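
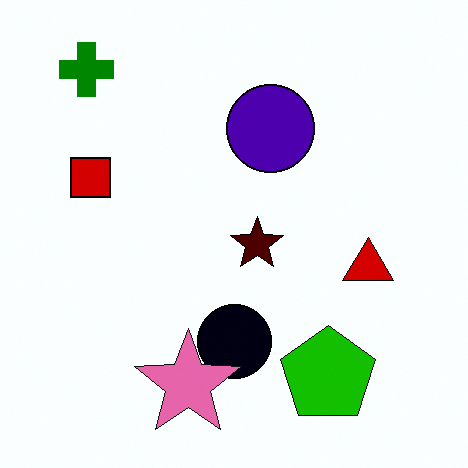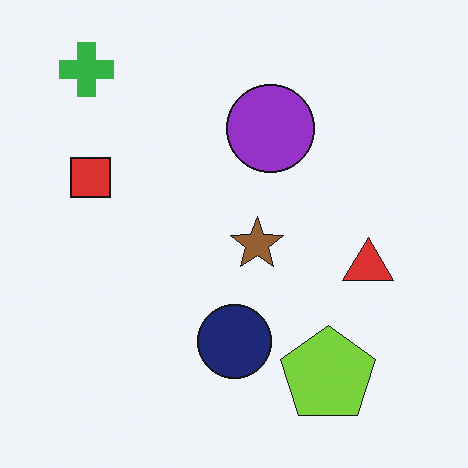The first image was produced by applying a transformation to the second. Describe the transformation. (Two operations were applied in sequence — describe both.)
It was given much higher contrast, then overlaid with an additional pink star.

Tones are pushed away from mid-grey across the whole image — a global contrast change. A pink star appears in the first image that is absent from the second.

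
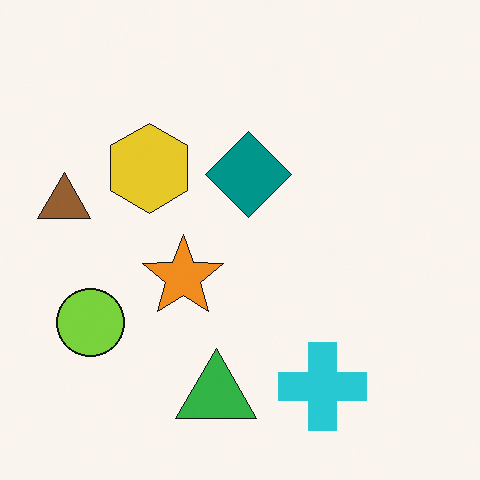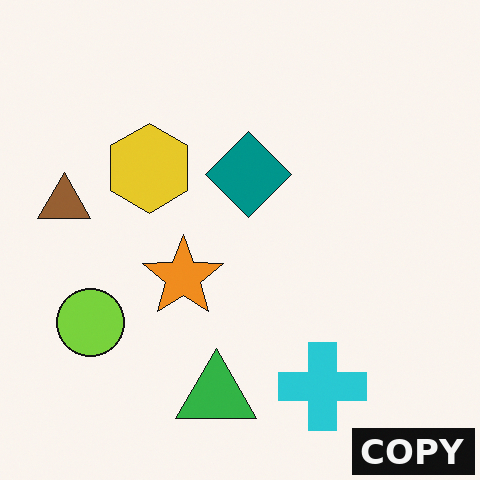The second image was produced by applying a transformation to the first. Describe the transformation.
Watermarked with the text "COPY" in the lower-right corner.

A dark label reading "COPY" appears in the lower-right corner.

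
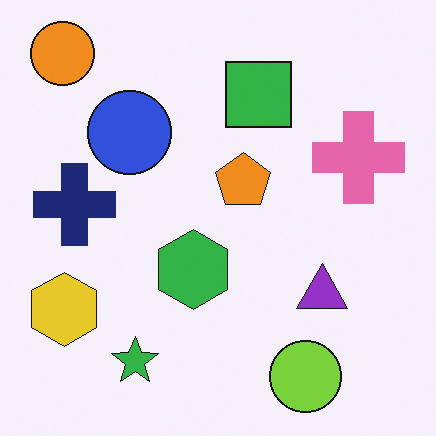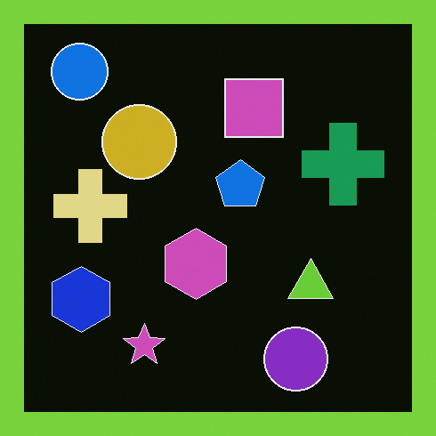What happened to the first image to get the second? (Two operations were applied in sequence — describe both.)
The image was color-inverted (negative), then framed with a lime border.

The light background has become dark and every shape's color is its complement — a photographic negative. A solid lime frame runs around the edge of the second image, with the content slightly shrunk inside it.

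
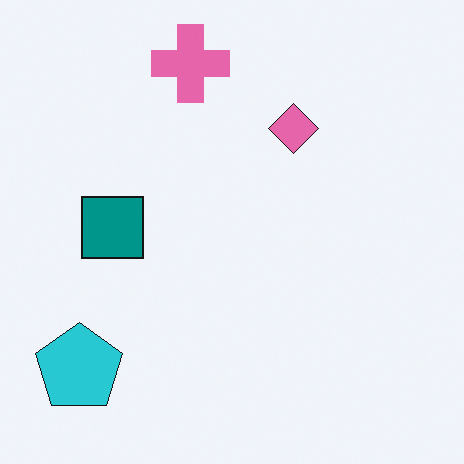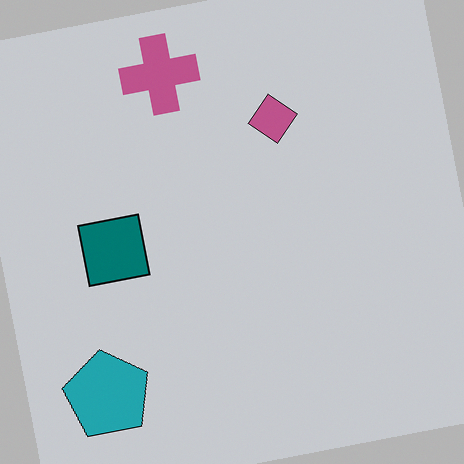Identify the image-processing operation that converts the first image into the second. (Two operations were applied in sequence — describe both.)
It was slightly darkened, then rotated counter-clockwise by a small amount.

Every pixel — background and shapes alike — is uniformly darkened. Every shape is tilted by the same angle and the image corners show triangular fill wedges — a whole-image rotation by a non-right angle.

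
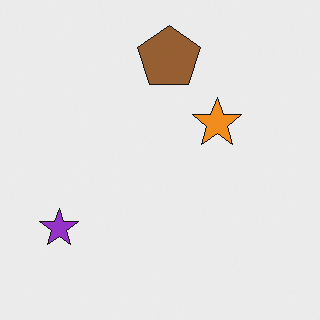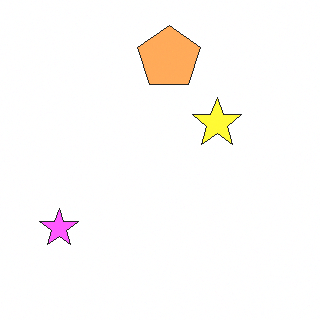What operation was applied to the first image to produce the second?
This is the original image brightened a lot.

Every pixel — background and shapes alike — is uniformly brightened.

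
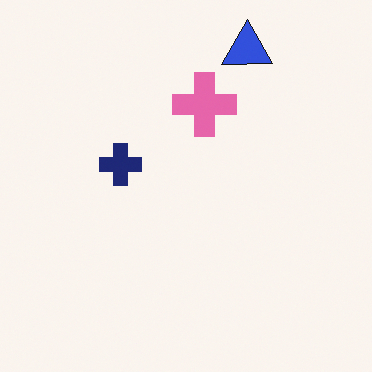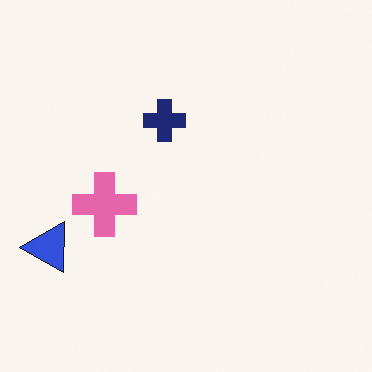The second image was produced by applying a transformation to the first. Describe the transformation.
The second image is the first transposed (reflected across the top-left ↔ bottom-right diagonal).

Shapes have swapped their row and column positions — what was in the top-right is now in the bottom-left — a diagonal reflection.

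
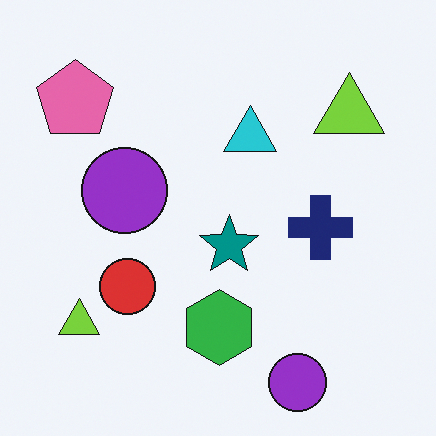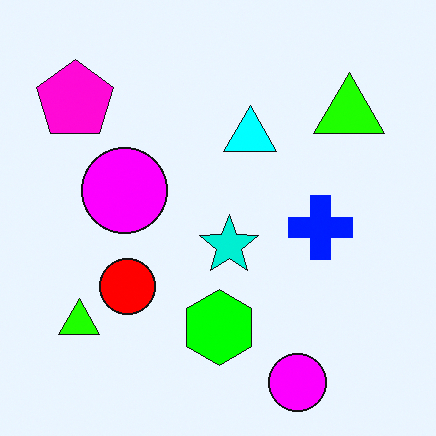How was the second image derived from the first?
The transformation is: made much more vivid (saturation change).

All colors are more vivid — a global saturation change.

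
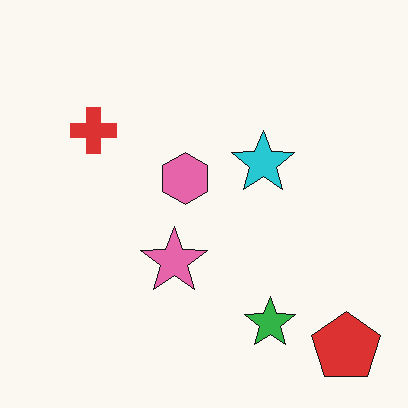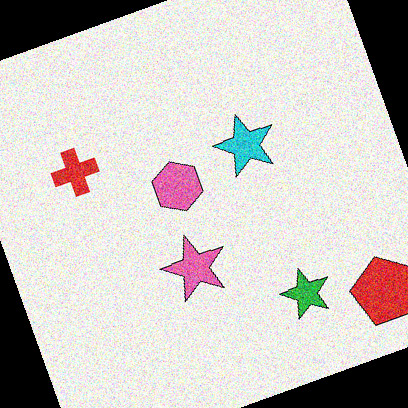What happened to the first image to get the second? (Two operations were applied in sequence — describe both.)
The image was degraded with moderate additive noise, then rotated counter-clockwise by a clearly visible amount.

Random speckle covers the whole image, including the flat background. Every shape is tilted by the same angle and the image corners show triangular fill wedges — a whole-image rotation by a non-right angle.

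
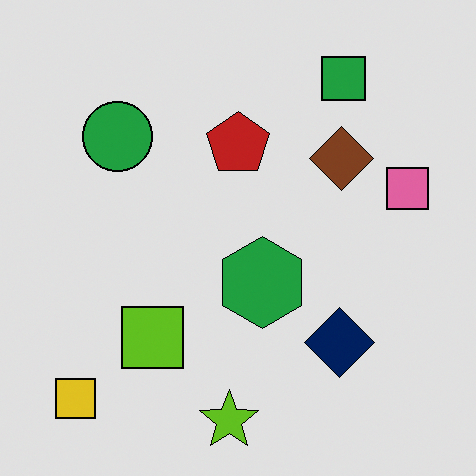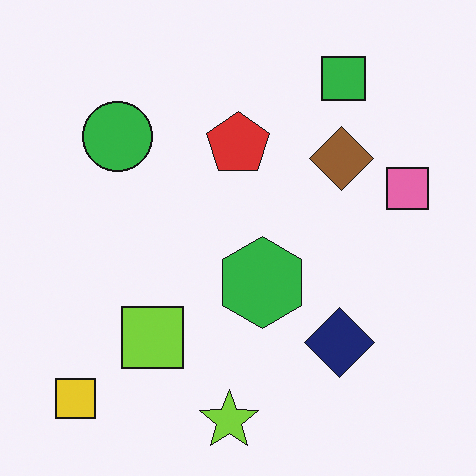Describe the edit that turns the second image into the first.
This is the original image posterized to a reduced palette.

Each flat color has snapped to a coarser quantized level — most visibly, the near-white background has dropped to a flat grey.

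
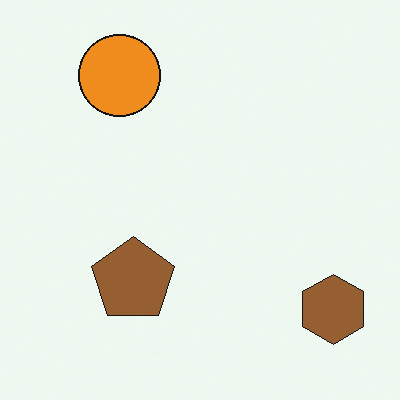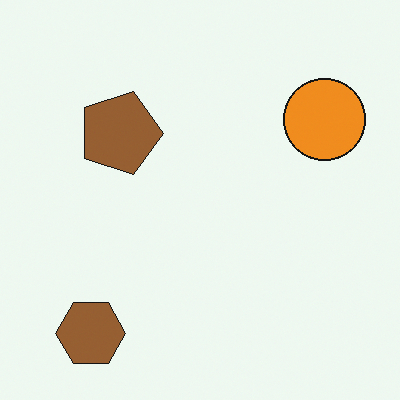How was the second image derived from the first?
The image was rotated 90° clockwise.

The brown hexagon sits in the bottom-right of the first image and the bottom-left of the second — consistent with a whole-image 90° clockwise rotation.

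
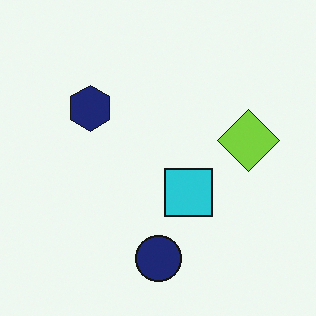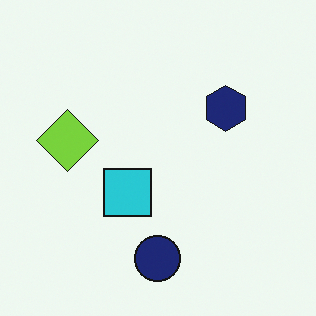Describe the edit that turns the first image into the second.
The transformation is: flipped horizontally (left ↔ right).

The lime diamond is in the right of the first image and the left of the second — shapes on opposite sides of the vertical midline have swapped in a mirror flip.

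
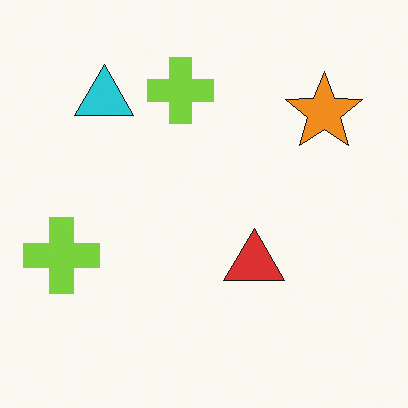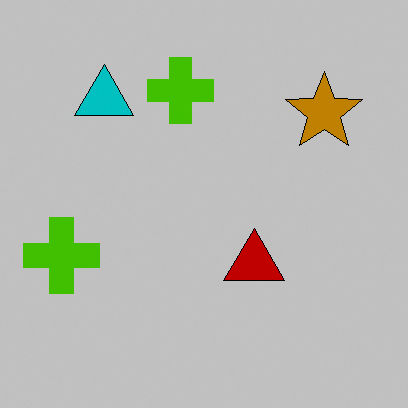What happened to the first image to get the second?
The second image is the first heavily posterized to just a handful of flat colors.

Each flat color has snapped to a coarser quantized level — most visibly, the near-white background has dropped to a flat grey.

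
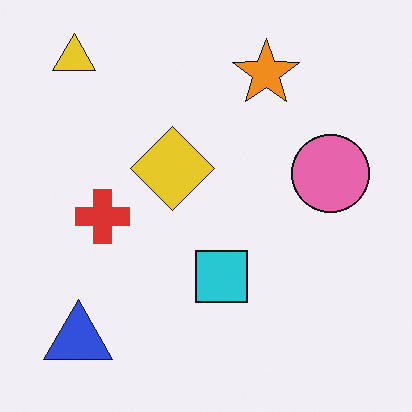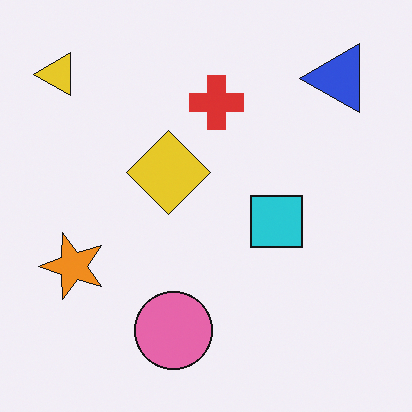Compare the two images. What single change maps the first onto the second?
It was transposed (reflected across the top-left ↔ bottom-right diagonal).

Shapes have swapped their row and column positions — what was in the top-right is now in the bottom-left — a diagonal reflection.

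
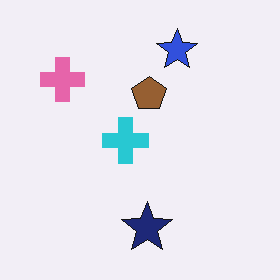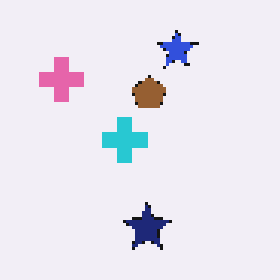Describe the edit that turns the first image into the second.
It was mildly pixelated.

Shapes are reduced to large square blocks; fine edges and outlines are lost — a downscale-then-upscale (mosaic) effect.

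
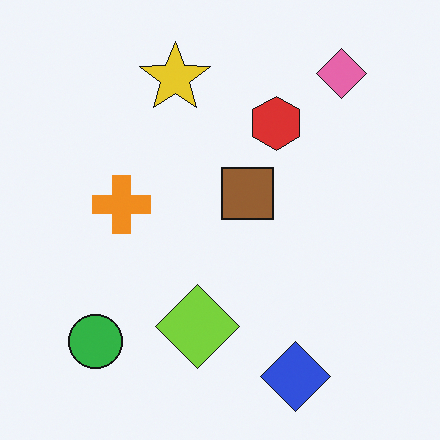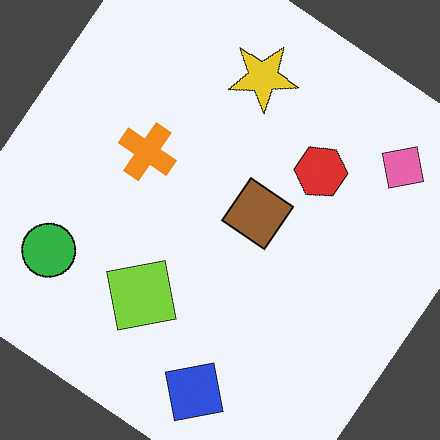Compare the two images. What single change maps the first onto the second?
This is the original image rotated clockwise by a large amount — several tens of degrees.

Every shape is tilted by the same angle and the image corners show triangular fill wedges — a whole-image rotation by a non-right angle.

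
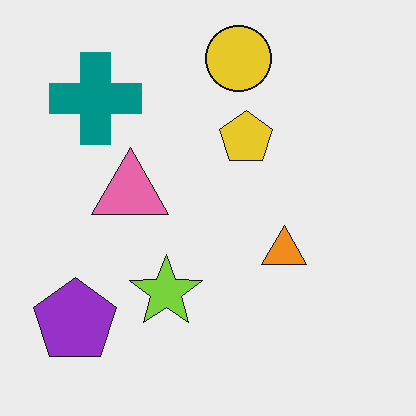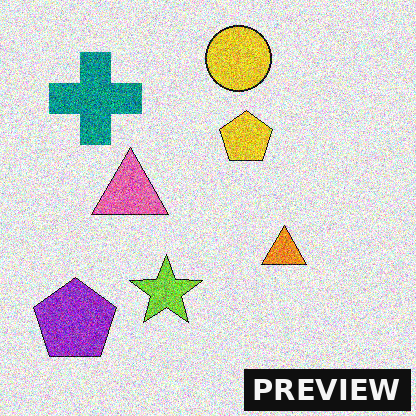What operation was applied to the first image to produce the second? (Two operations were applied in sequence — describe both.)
Degraded with heavy additive noise, then watermarked with the text "PREVIEW" in the lower-right corner.

Random speckle covers the whole image, including the flat background. A dark label reading "PREVIEW" appears in the lower-right corner.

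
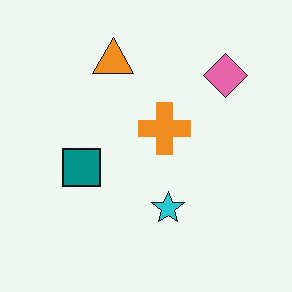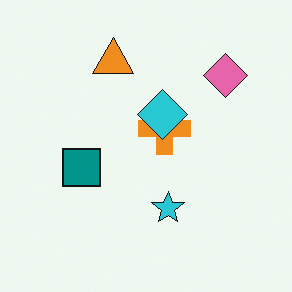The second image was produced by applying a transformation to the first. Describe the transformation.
The transformation is: overlaid with an additional cyan diamond.

A cyan diamond appears in the second image that is absent from the first.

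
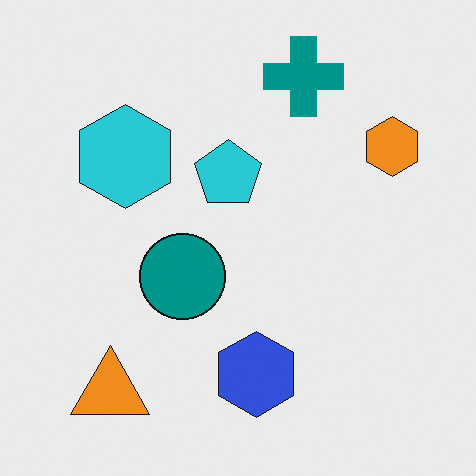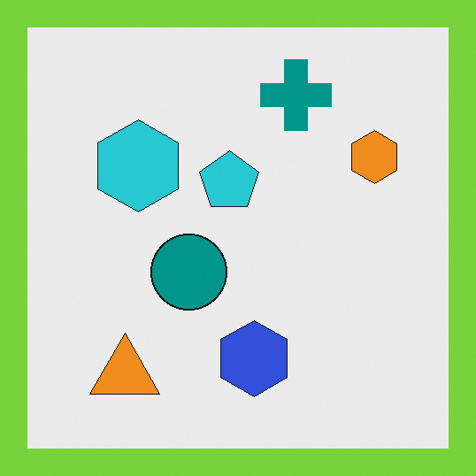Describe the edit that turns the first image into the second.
The second image is the first framed with a lime border.

A solid lime frame runs around the edge of the second image, with the content slightly shrunk inside it.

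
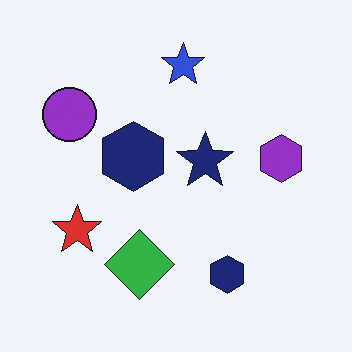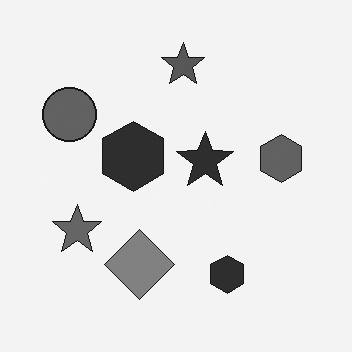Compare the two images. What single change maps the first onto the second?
The image was converted to grayscale.

All color is removed — every shape is now a shade of grey.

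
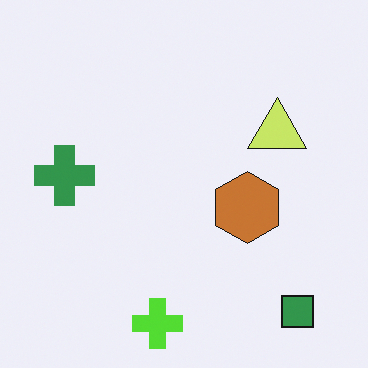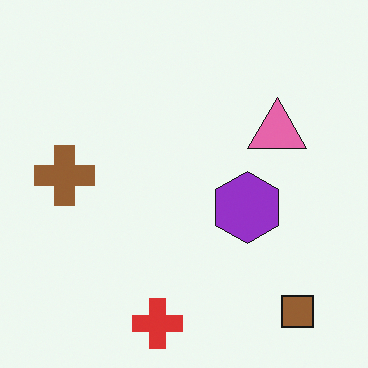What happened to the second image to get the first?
The image was hue-shifted through roughly a third of the color wheel.

Every shape's color has rotated by the same amount around the hue wheel — a uniform hue shift.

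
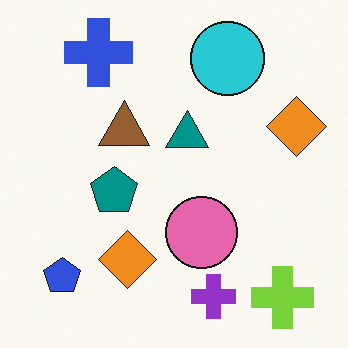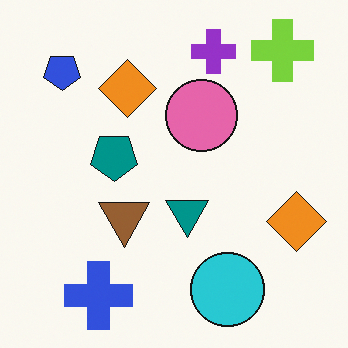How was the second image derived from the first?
Flipped vertically (top ↔ bottom).

The lime cross is in the bottom-right of the first image and the top-right of the second — shapes on opposite sides of the horizontal midline have swapped in a mirror flip.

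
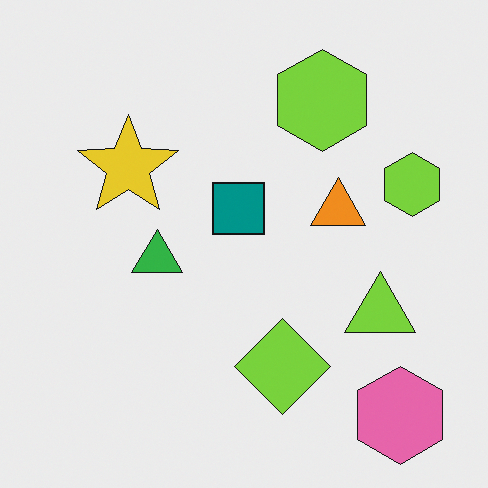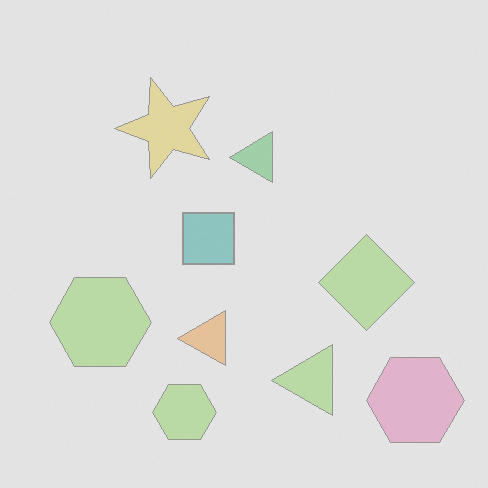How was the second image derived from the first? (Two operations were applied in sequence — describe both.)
The second image is the first transposed (reflected across the top-left ↔ bottom-right diagonal), then washed out (contrast reduced).

Shapes have swapped their row and column positions — what was in the top-right is now in the bottom-left — a diagonal reflection. Tones are pushed toward mid-grey across the whole image — a global contrast change.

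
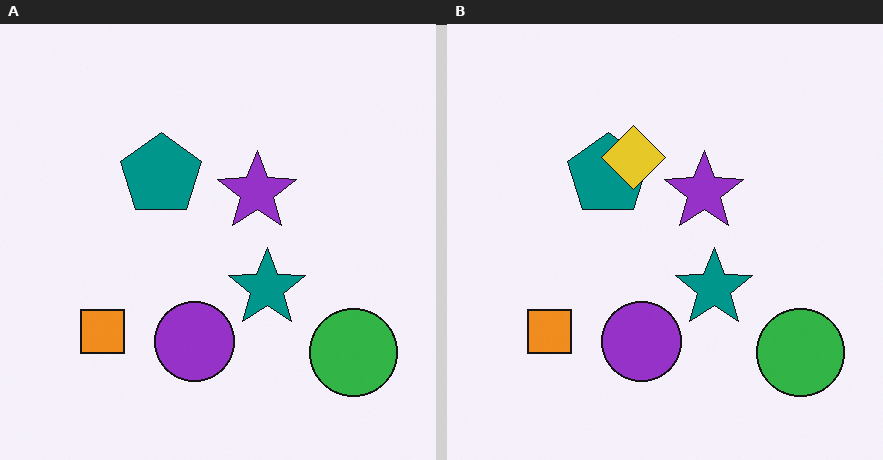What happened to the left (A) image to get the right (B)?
It was overlaid with an additional yellow diamond.

A yellow diamond appears in the right (B) image that is absent from the left (A).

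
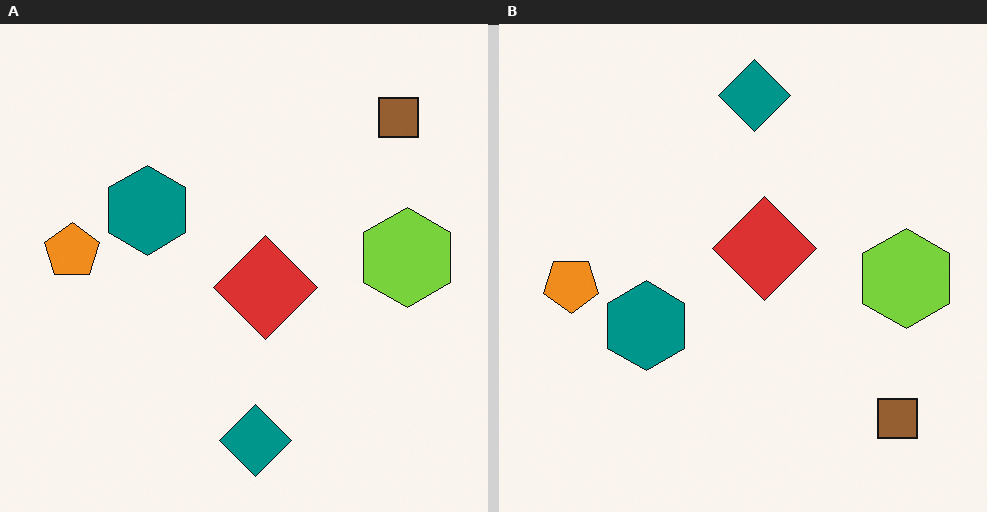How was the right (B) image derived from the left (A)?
The right (B) image is the left (A) flipped vertically (top ↔ bottom).

The teal diamond is in the bottom of the left (A) image and the top of the right (B) — shapes on opposite sides of the horizontal midline have swapped in a mirror flip.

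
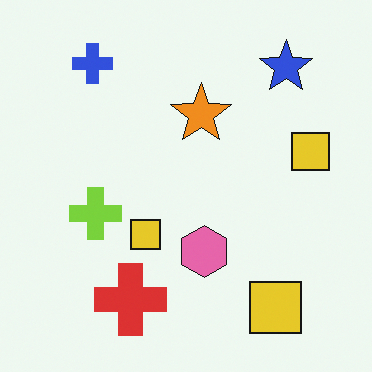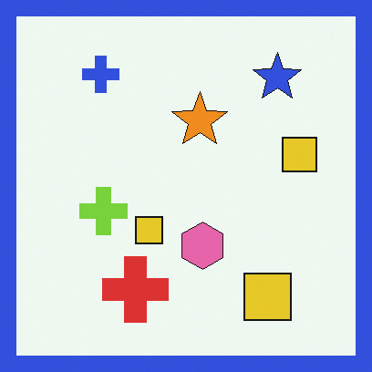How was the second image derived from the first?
It was framed with a blue border.

A solid blue frame runs around the edge of the second image, with the content slightly shrunk inside it.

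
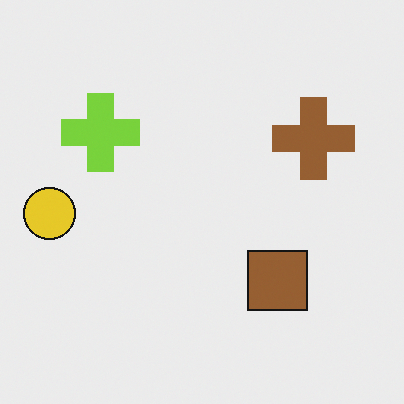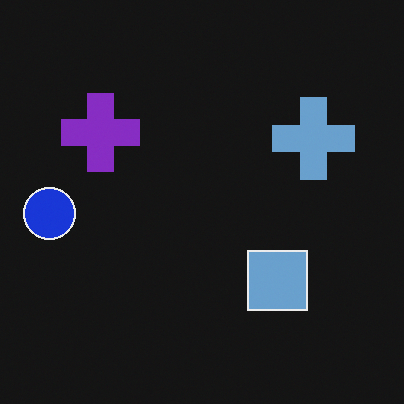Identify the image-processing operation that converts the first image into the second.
It was color-inverted (negative).

The light background has become dark and every shape's color is its complement — a photographic negative.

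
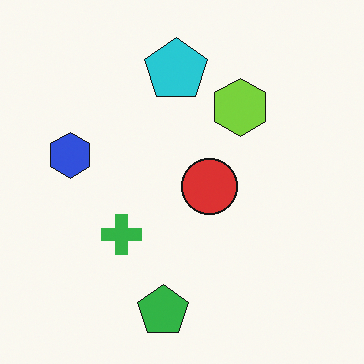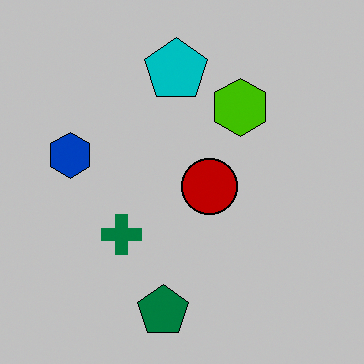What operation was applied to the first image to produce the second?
It was aggressively posterized.

Each flat color has snapped to a coarser quantized level — most visibly, the near-white background has dropped to a flat grey.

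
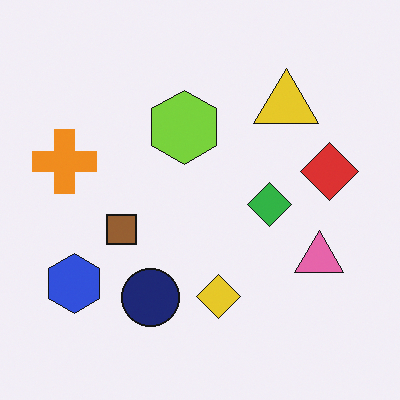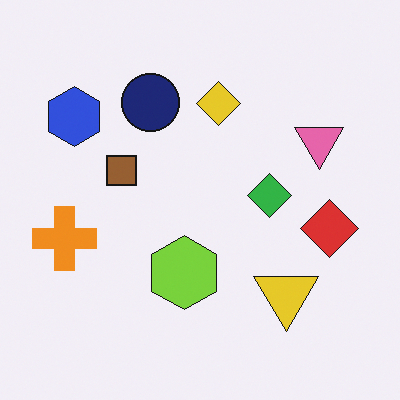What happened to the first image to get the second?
The image was flipped vertically (top ↔ bottom).

The navy circle is in the bottom of the first image and the top of the second — shapes on opposite sides of the horizontal midline have swapped in a mirror flip.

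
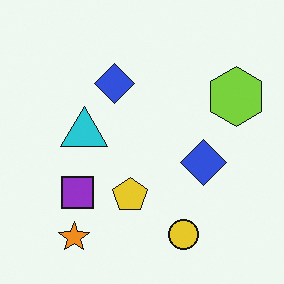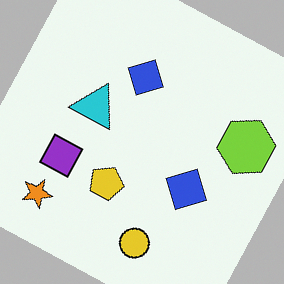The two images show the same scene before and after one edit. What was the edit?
The transformation is: rotated clockwise by a moderate amount.

Every shape is tilted by the same angle and the image corners show triangular fill wedges — a whole-image rotation by a non-right angle.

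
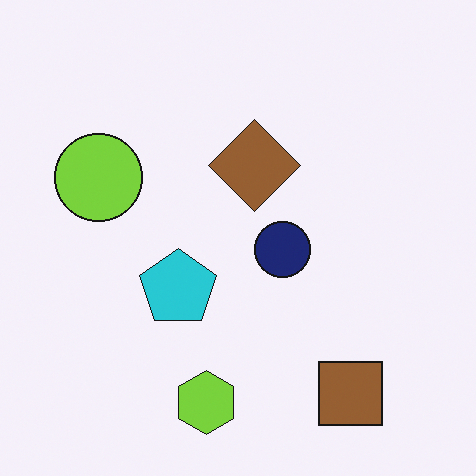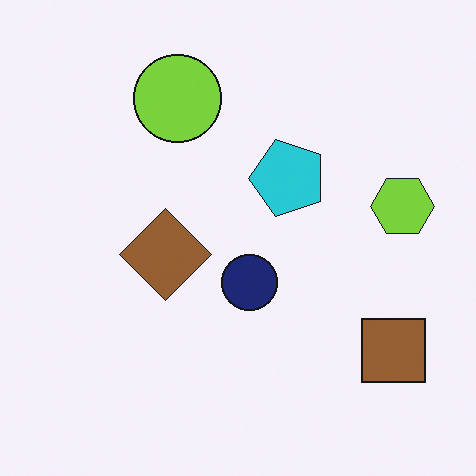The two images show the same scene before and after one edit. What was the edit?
Transposed (reflected across the top-left ↔ bottom-right diagonal).

Shapes have swapped their row and column positions — what was in the top-right is now in the bottom-left — a diagonal reflection.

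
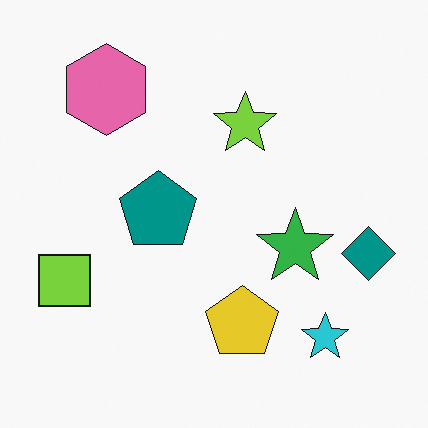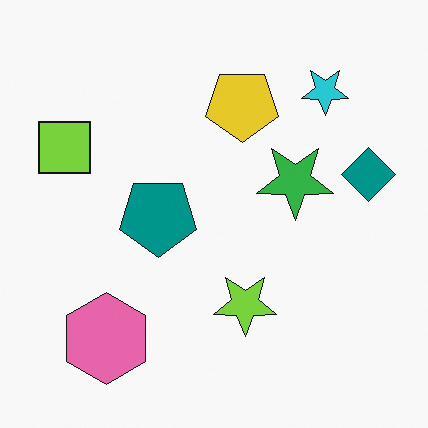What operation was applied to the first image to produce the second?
It was flipped vertically (top ↔ bottom).

The pink hexagon is in the top-left of the first image and the bottom-left of the second — shapes on opposite sides of the horizontal midline have swapped in a mirror flip.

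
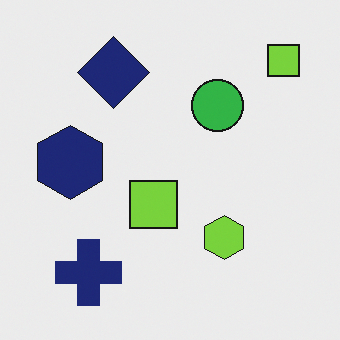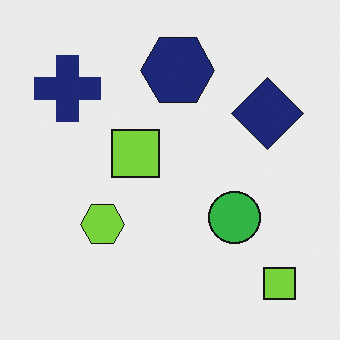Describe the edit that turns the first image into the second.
The transformation is: rotated 90° clockwise.

The navy cross sits in the bottom-left of the first image and the top-left of the second — consistent with a whole-image 90° clockwise rotation.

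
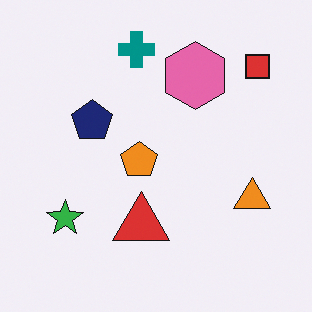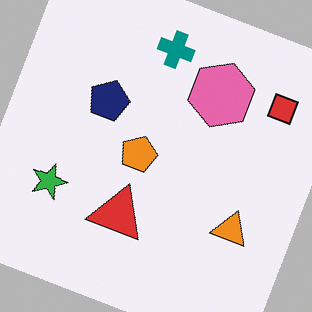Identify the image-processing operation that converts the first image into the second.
This is the original image rotated clockwise by a clearly visible amount.

Every shape is tilted by the same angle and the image corners show triangular fill wedges — a whole-image rotation by a non-right angle.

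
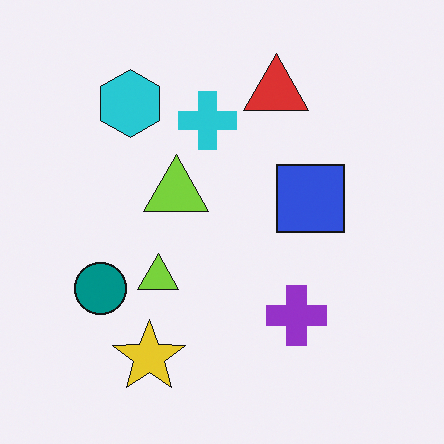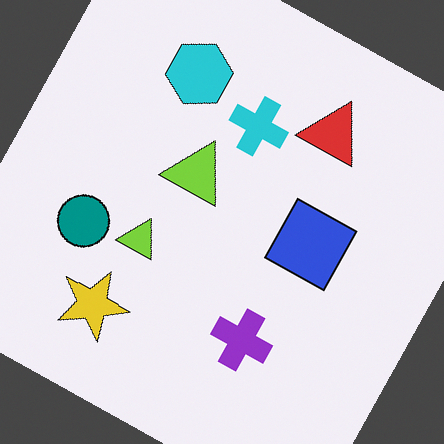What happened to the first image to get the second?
The image was rotated clockwise by a clearly visible amount.

Every shape is tilted by the same angle and the image corners show triangular fill wedges — a whole-image rotation by a non-right angle.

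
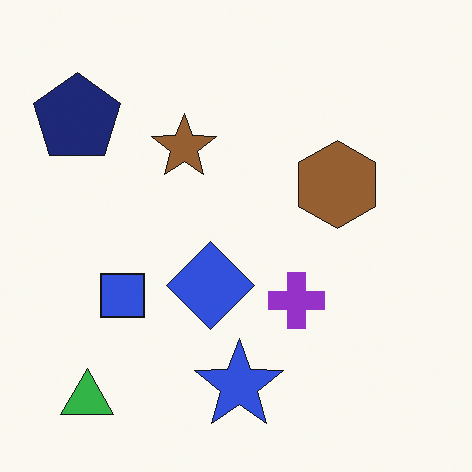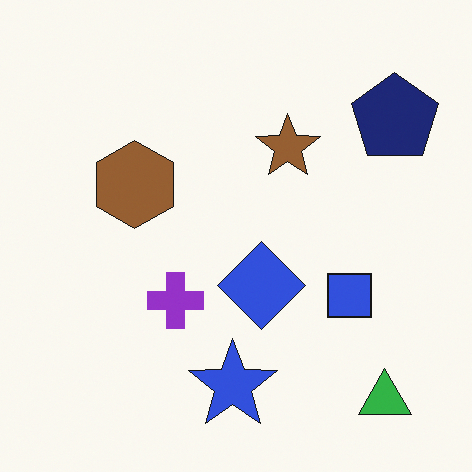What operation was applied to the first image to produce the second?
The second image is the first flipped horizontally (left ↔ right).

The navy pentagon is in the top-left of the first image and the top-right of the second — shapes on opposite sides of the vertical midline have swapped in a mirror flip.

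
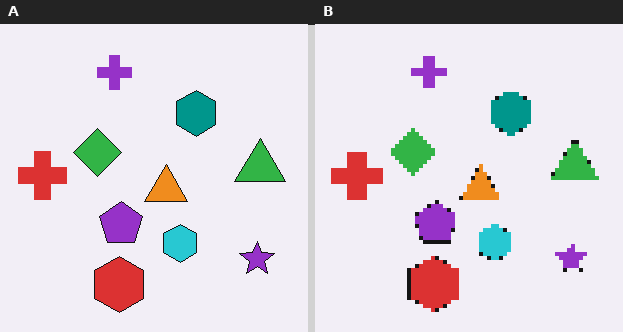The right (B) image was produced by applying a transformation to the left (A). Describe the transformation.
It was mildly pixelated.

Shapes are reduced to large square blocks; fine edges and outlines are lost — a downscale-then-upscale (mosaic) effect.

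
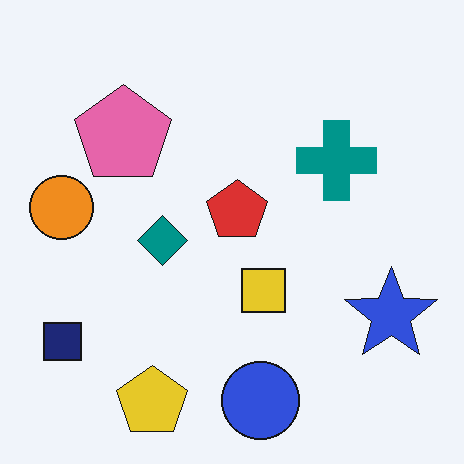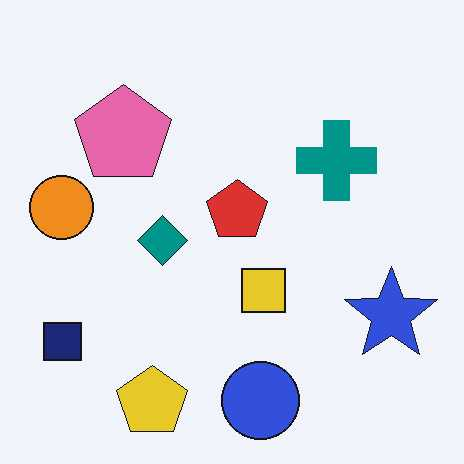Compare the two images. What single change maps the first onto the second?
It was given moderate JPEG compression.

Blocky 8×8 compression artifacts appear around shape edges and the flat background shows ringing — characteristic JPEG degradation.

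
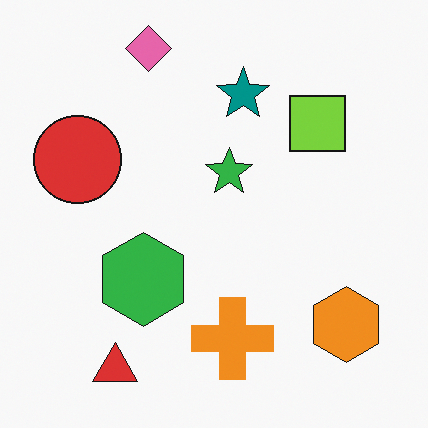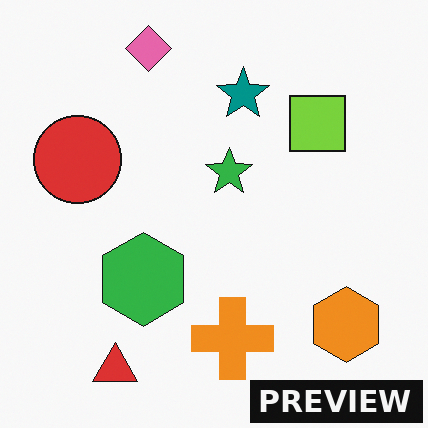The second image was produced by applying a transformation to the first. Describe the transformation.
This is the original image watermarked with the text "PREVIEW" in the lower-right corner.

A dark label reading "PREVIEW" appears in the lower-right corner.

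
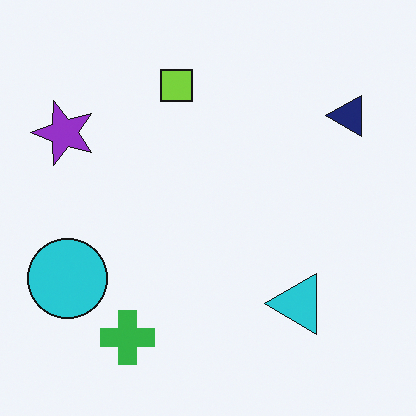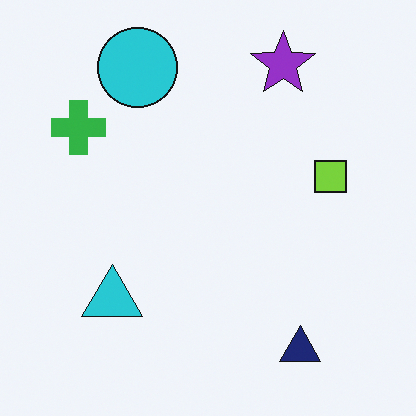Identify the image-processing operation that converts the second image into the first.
This is the original image rotated 90° counter-clockwise.

The navy triangle sits in the bottom-right of the second image and the top-right of the first — consistent with a whole-image 90° counter-clockwise rotation.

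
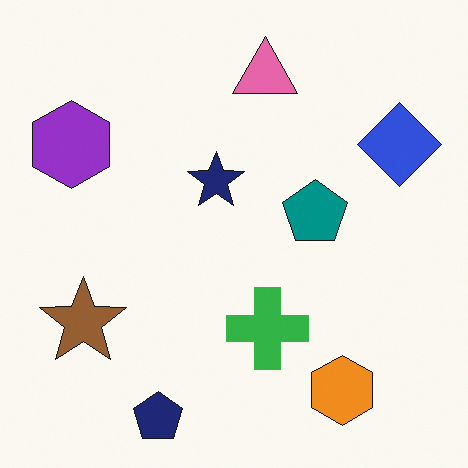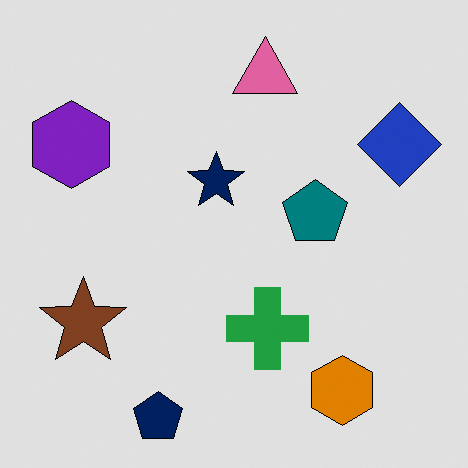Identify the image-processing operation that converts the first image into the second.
This is the original image posterized to a reduced palette.

Each flat color has snapped to a coarser quantized level — most visibly, the near-white background has dropped to a flat grey.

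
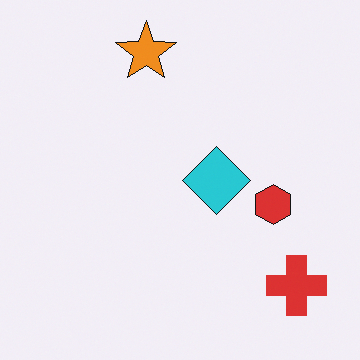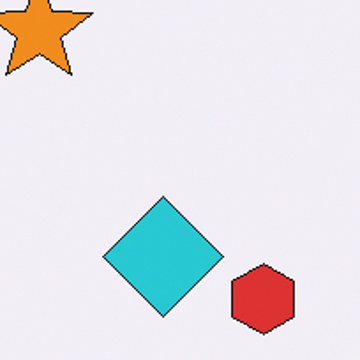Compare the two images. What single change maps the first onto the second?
This is the original image cropped tightly and scaled back up.

The visible shapes are larger and the field of view is narrower; shapes near the original edges may be partly or wholly outside the frame — a crop-and-rescale.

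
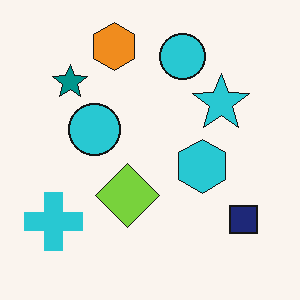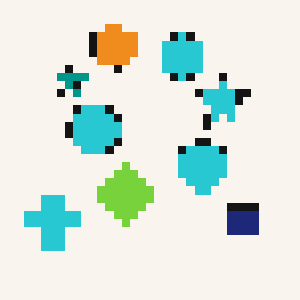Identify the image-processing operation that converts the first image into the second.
Pixelated into visible square blocks.

Shapes are reduced to large square blocks; fine edges and outlines are lost — a downscale-then-upscale (mosaic) effect.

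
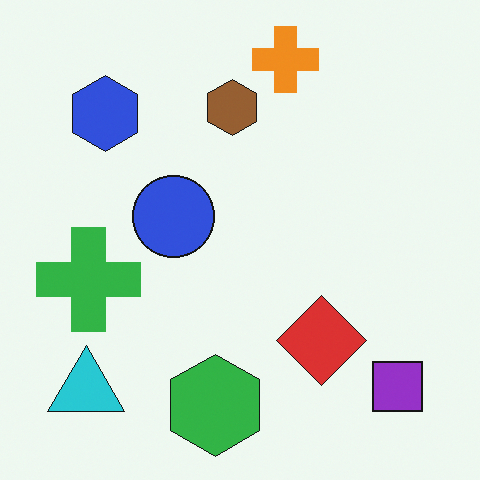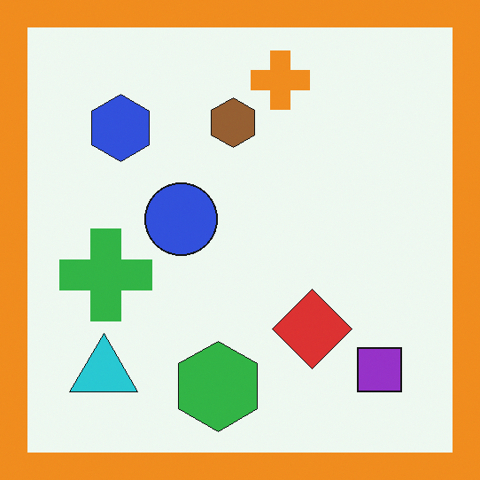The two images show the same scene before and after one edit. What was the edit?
Framed with a orange border.

A solid orange frame runs around the edge of the second image, with the content slightly shrunk inside it.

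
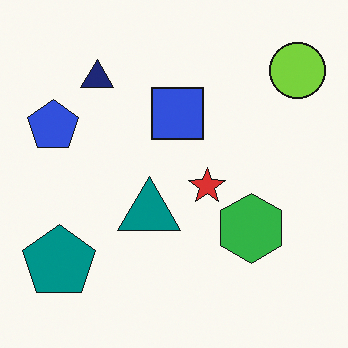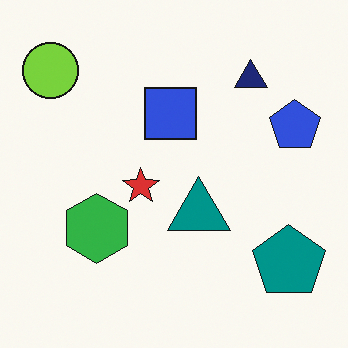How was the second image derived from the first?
Flipped horizontally (left ↔ right).

The lime circle is in the top-right of the first image and the top-left of the second — shapes on opposite sides of the vertical midline have swapped in a mirror flip.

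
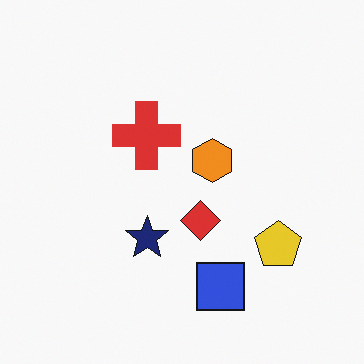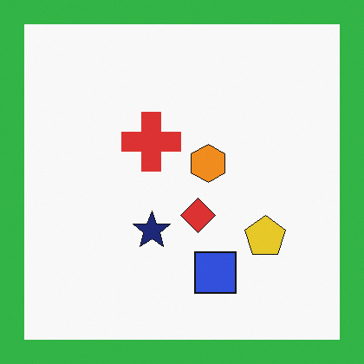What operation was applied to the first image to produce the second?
It was framed with a green border.

A solid green frame runs around the edge of the second image, with the content slightly shrunk inside it.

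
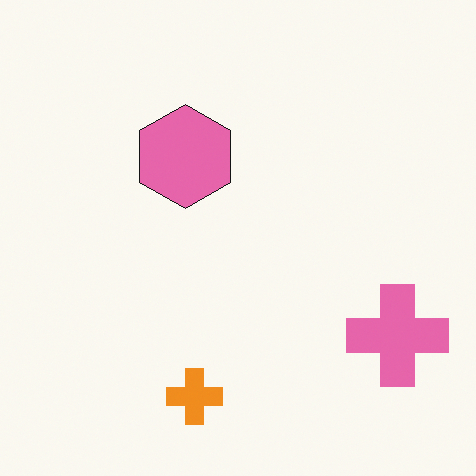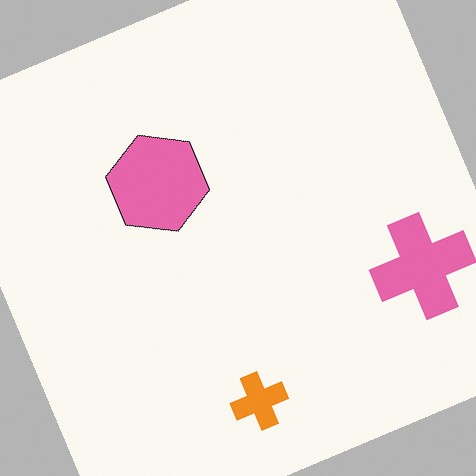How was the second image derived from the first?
The second image is the first rotated counter-clockwise by a moderate amount.

Every shape is tilted by the same angle and the image corners show triangular fill wedges — a whole-image rotation by a non-right angle.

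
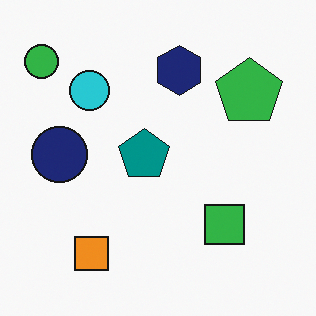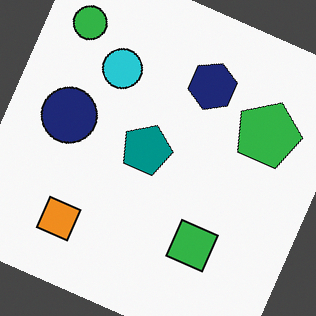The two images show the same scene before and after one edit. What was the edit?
Rotated clockwise by a moderate amount.

Every shape is tilted by the same angle and the image corners show triangular fill wedges — a whole-image rotation by a non-right angle.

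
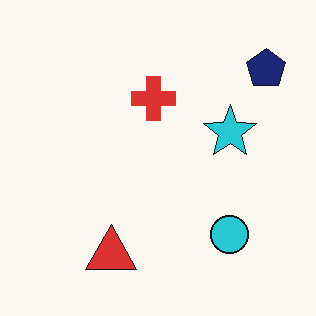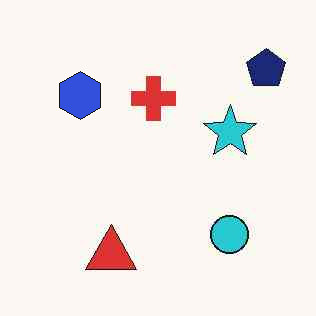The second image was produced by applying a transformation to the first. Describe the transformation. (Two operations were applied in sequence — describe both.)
The second image is the first given moderate JPEG compression, then overlaid with an additional blue hexagon.

Blocky 8×8 compression artifacts appear around shape edges and the flat background shows ringing — characteristic JPEG degradation. A blue hexagon appears in the second image that is absent from the first.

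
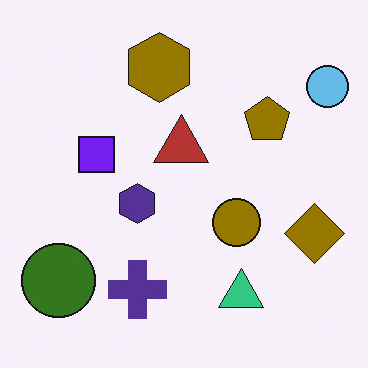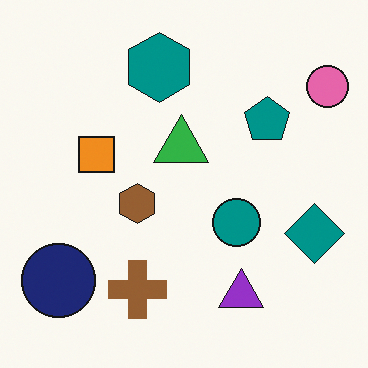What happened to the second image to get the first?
The transformation is: hue-shifted by a large amount.

Every shape's color has rotated by the same amount around the hue wheel — a uniform hue shift.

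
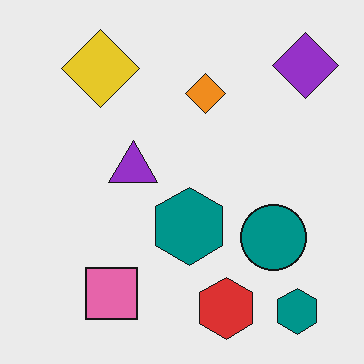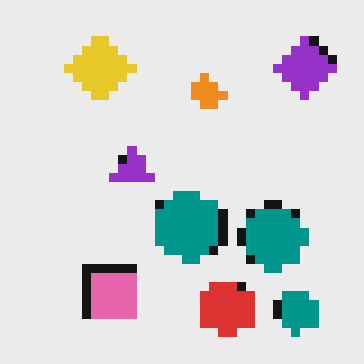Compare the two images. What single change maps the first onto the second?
The second image is the first coarsely pixelated.

Shapes are reduced to large square blocks; fine edges and outlines are lost — a downscale-then-upscale (mosaic) effect.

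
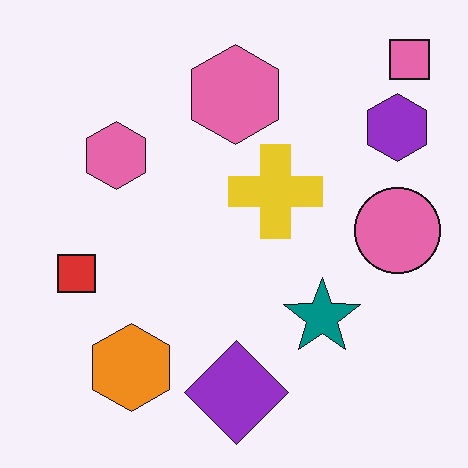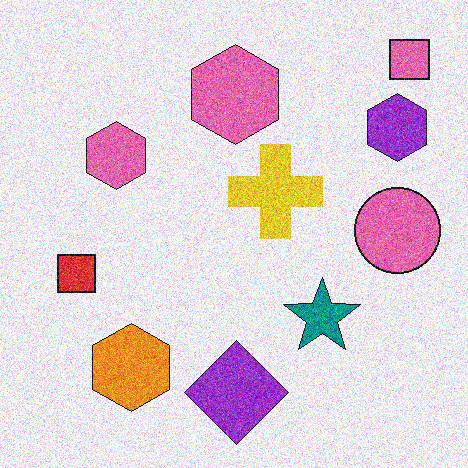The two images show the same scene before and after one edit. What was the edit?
This is the original image degraded with heavy additive noise.

Random speckle covers the whole image, including the flat background.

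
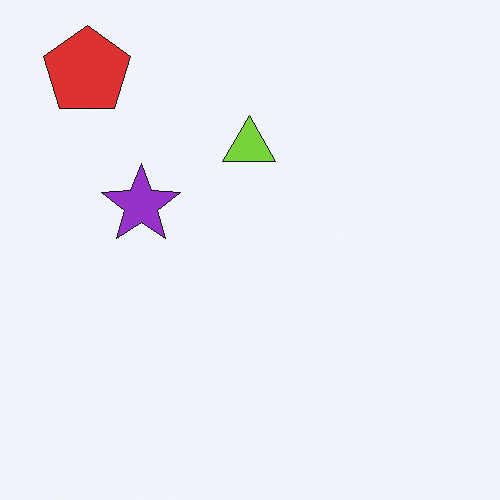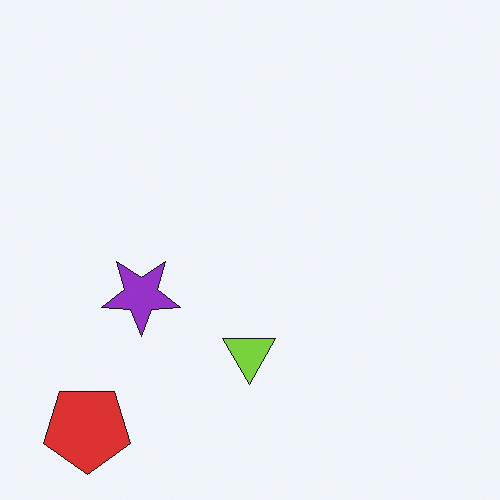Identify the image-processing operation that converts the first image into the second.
The transformation is: flipped vertically (top ↔ bottom).

The red pentagon is in the top-left of the first image and the bottom-left of the second — shapes on opposite sides of the horizontal midline have swapped in a mirror flip.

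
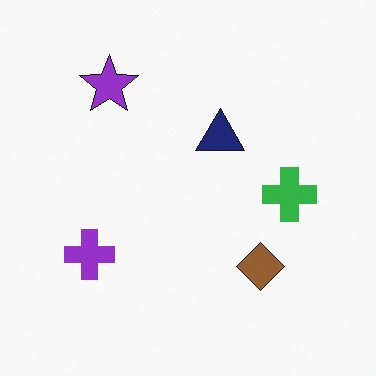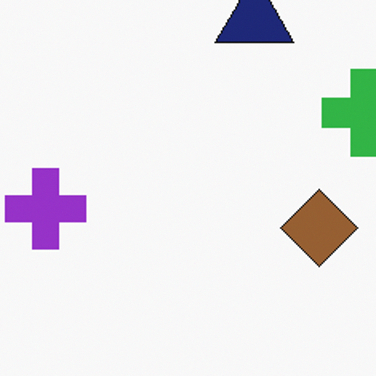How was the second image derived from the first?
The transformation is: cropped to a modestly smaller region and rescaled.

The visible shapes are larger and the field of view is narrower; shapes near the original edges may be partly or wholly outside the frame — a crop-and-rescale.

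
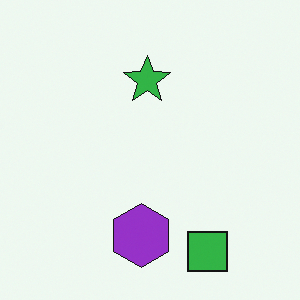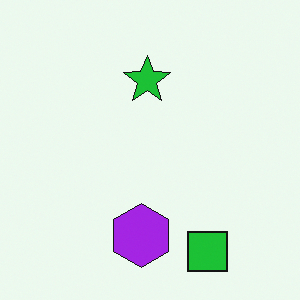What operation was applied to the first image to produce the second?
This is the original image slightly oversaturated.

All colors are more vivid — a global saturation change.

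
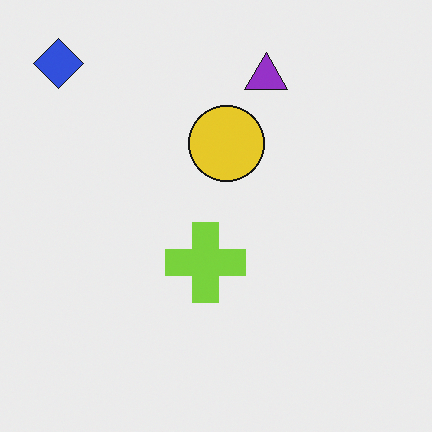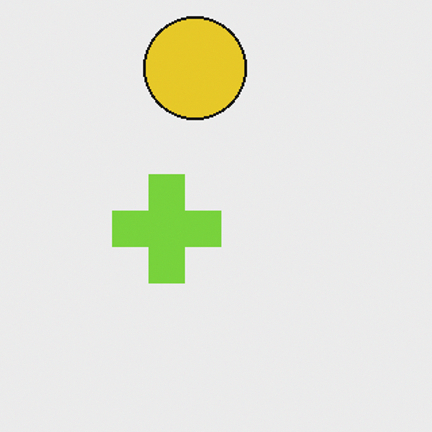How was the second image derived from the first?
Cropped to a modestly smaller region and rescaled.

The visible shapes are larger and the field of view is narrower; shapes near the original edges may be partly or wholly outside the frame — a crop-and-rescale.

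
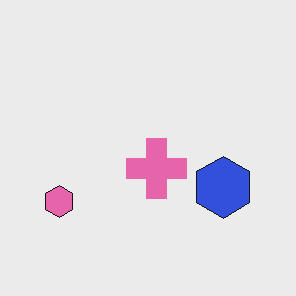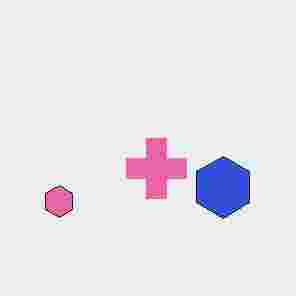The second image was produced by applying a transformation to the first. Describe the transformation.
This is the original image degraded with heavy JPEG compression.

Blocky 8×8 compression artifacts appear around shape edges and the flat background shows ringing — characteristic JPEG degradation.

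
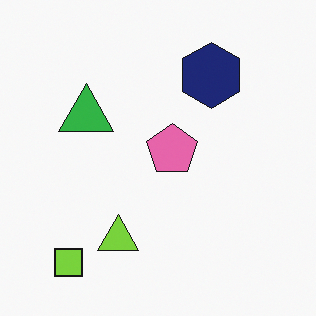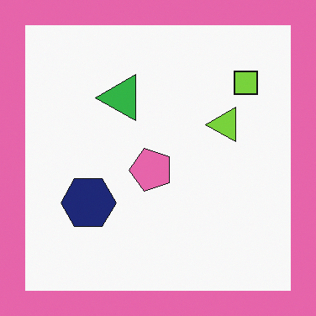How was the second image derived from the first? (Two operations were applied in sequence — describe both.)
This is the original image transposed (reflected across the top-left ↔ bottom-right diagonal), then framed with a pink border.

Shapes have swapped their row and column positions — what was in the top-right is now in the bottom-left — a diagonal reflection. A solid pink frame runs around the edge of the second image, with the content slightly shrunk inside it.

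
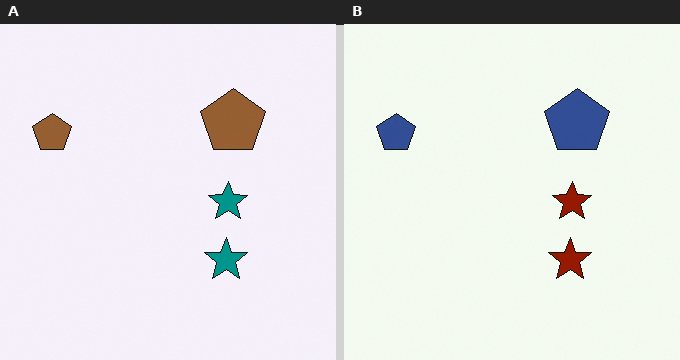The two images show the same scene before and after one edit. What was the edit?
Hue-shifted by a large amount.

Every shape's color has rotated by the same amount around the hue wheel — a uniform hue shift.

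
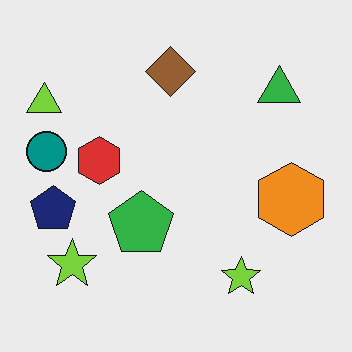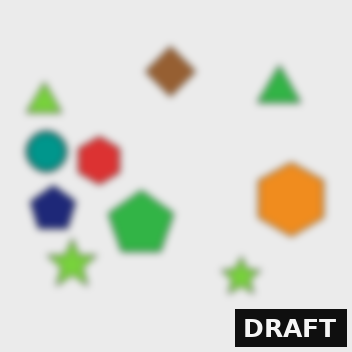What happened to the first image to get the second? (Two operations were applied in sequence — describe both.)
This is the original image noticeably gaussian-blurred, then watermarked with the text "DRAFT" in the lower-right corner.

Shape edges and outlines are uniformly softened across the whole image. A dark label reading "DRAFT" appears in the lower-right corner.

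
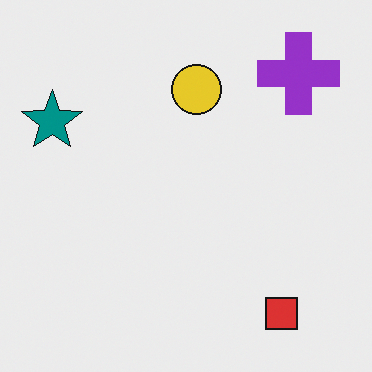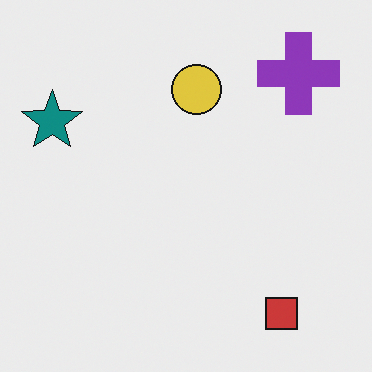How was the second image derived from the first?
The image was slightly desaturated.

All colors are more muted and greyish — a global saturation change.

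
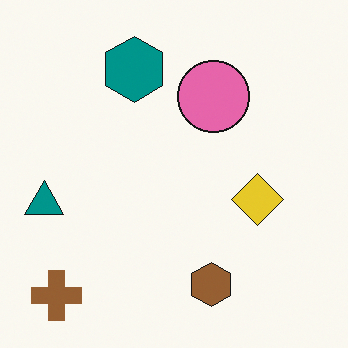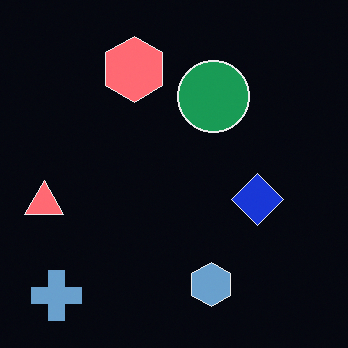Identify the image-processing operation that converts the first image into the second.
This is the original image color-inverted (negative).

The light background has become dark and every shape's color is its complement — a photographic negative.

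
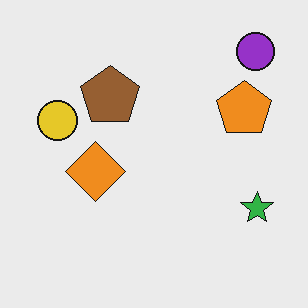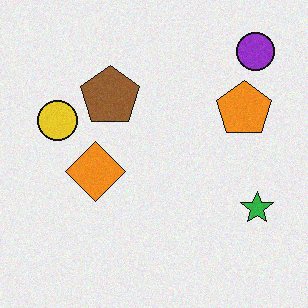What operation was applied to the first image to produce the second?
Degraded with light additive noise.

Random speckle covers the whole image, including the flat background.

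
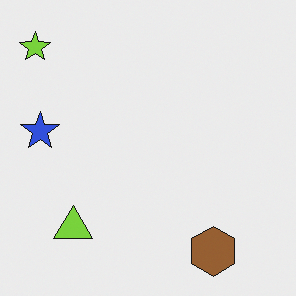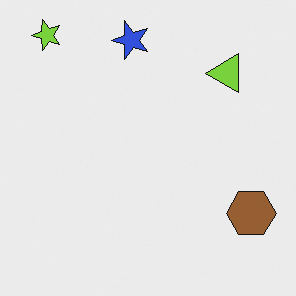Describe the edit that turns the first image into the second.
Transposed (reflected across the top-left ↔ bottom-right diagonal).

Shapes have swapped their row and column positions — what was in the top-right is now in the bottom-left — a diagonal reflection.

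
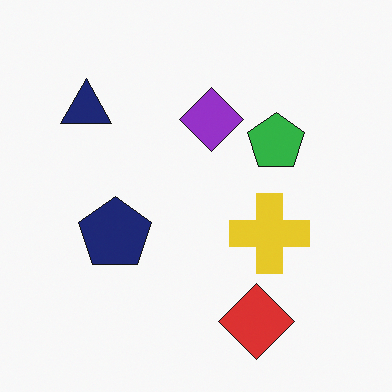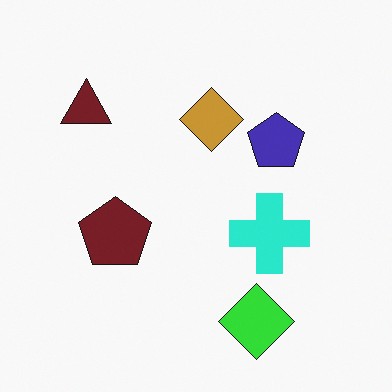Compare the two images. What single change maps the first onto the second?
It was hue-shifted noticeably.

Every shape's color has rotated by the same amount around the hue wheel — a uniform hue shift.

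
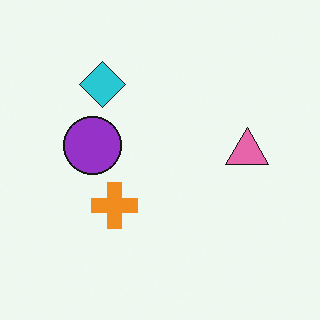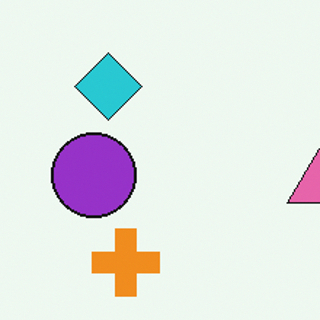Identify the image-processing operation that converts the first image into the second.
This is the original image cropped to a modestly smaller region and rescaled.

The visible shapes are larger and the field of view is narrower; shapes near the original edges may be partly or wholly outside the frame — a crop-and-rescale.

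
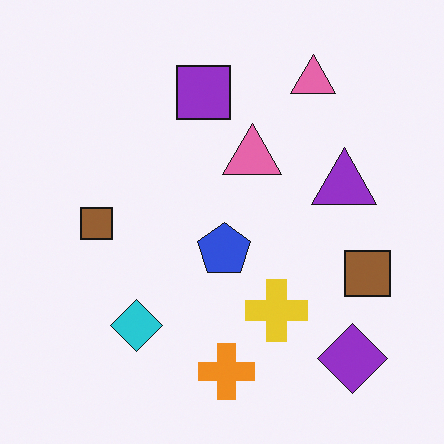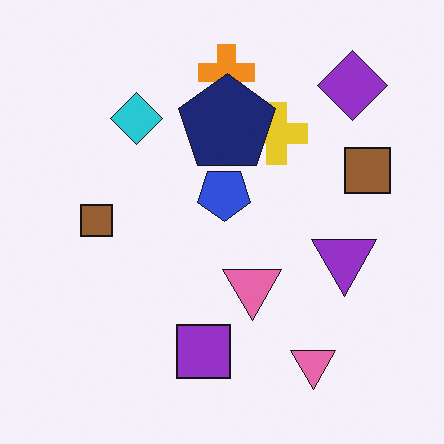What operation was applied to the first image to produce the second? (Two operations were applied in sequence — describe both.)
Flipped vertically (top ↔ bottom), then overlaid with an additional navy pentagon.

The orange cross is in the bottom of the first image and the top of the second — shapes on opposite sides of the horizontal midline have swapped in a mirror flip. A navy pentagon appears in the second image that is absent from the first.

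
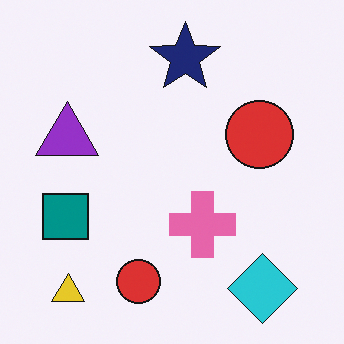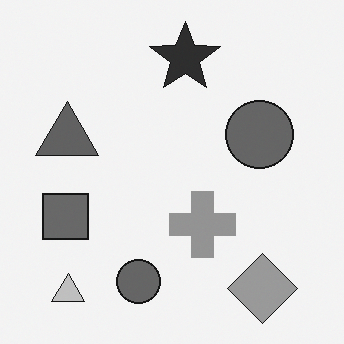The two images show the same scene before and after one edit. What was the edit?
The image was converted to grayscale.

All color is removed — every shape is now a shade of grey.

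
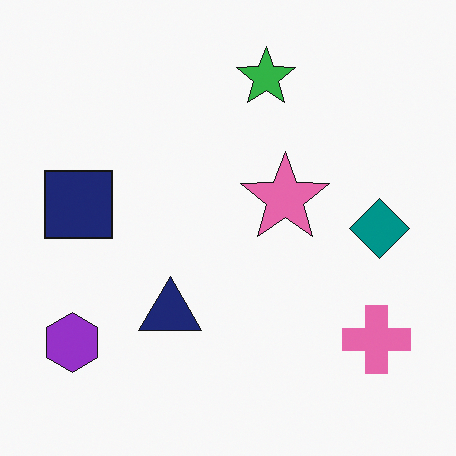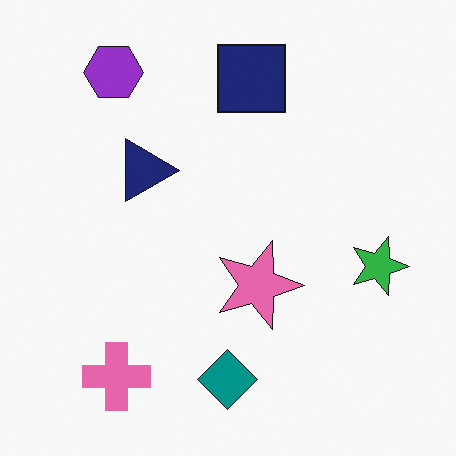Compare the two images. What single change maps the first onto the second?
The second image is the first rotated 90° clockwise.

The purple hexagon sits in the bottom-left of the first image and the top-left of the second — consistent with a whole-image 90° clockwise rotation.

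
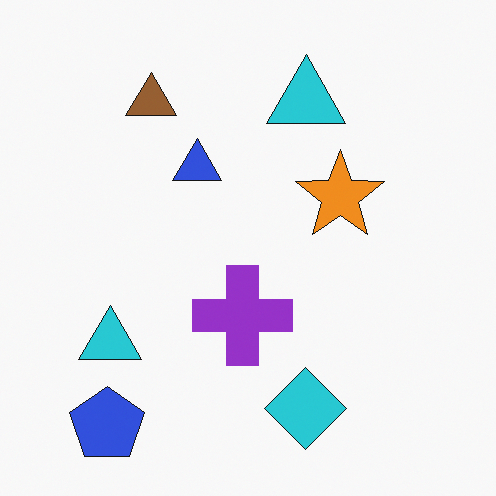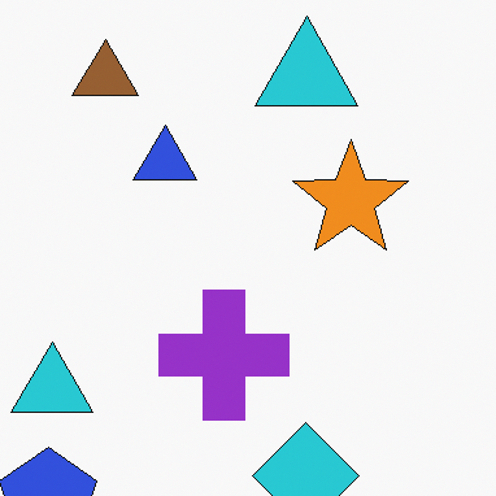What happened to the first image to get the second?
The transformation is: cropped to a modestly smaller region and rescaled.

The visible shapes are larger and the field of view is narrower; shapes near the original edges may be partly or wholly outside the frame — a crop-and-rescale.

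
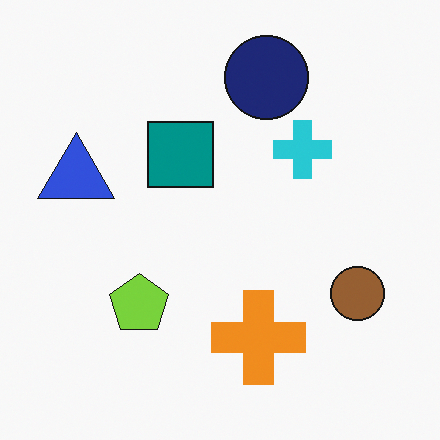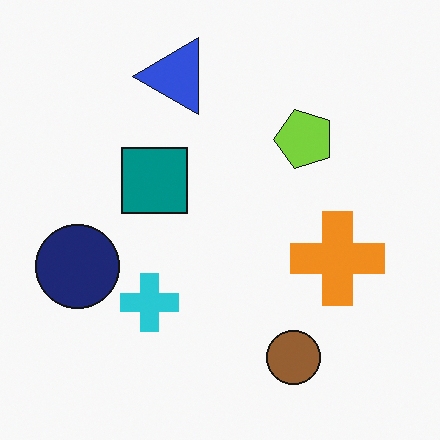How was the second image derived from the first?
This is the original image transposed (reflected across the top-left ↔ bottom-right diagonal).

Shapes have swapped their row and column positions — what was in the top-right is now in the bottom-left — a diagonal reflection.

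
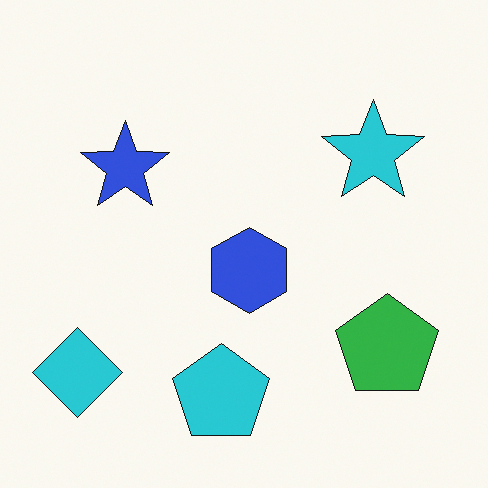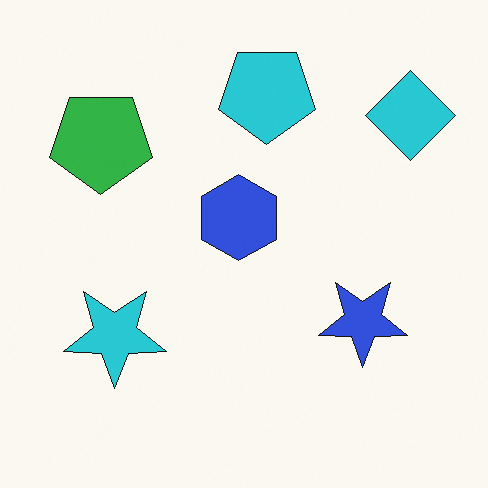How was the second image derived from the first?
It was rotated 180°.

The cyan diamond sits in the bottom-left of the first image and the top-right of the second — consistent with a whole-image 180° rotation.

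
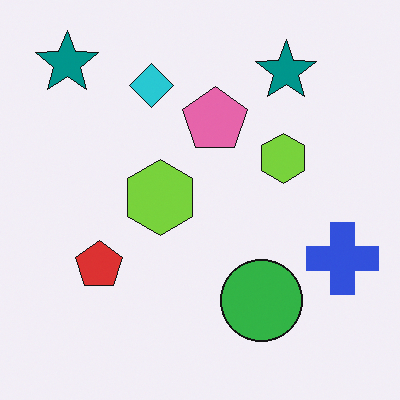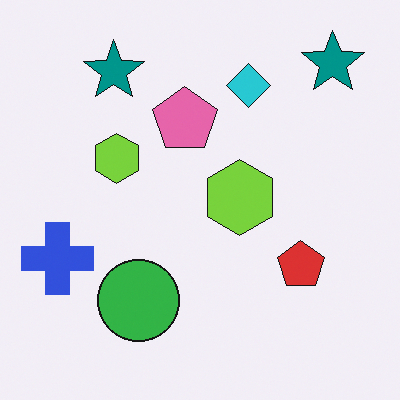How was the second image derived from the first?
This is the original image flipped horizontally (left ↔ right).

The blue cross is in the right of the first image and the left of the second — shapes on opposite sides of the vertical midline have swapped in a mirror flip.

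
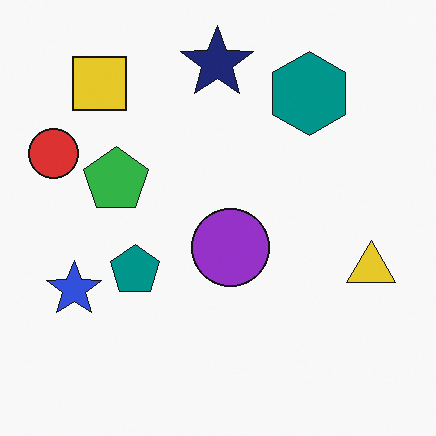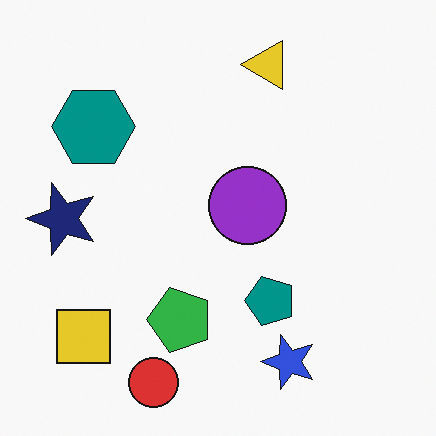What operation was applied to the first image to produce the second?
The transformation is: rotated 90° counter-clockwise.

The yellow square sits in the top-left of the first image and the bottom-left of the second — consistent with a whole-image 90° counter-clockwise rotation.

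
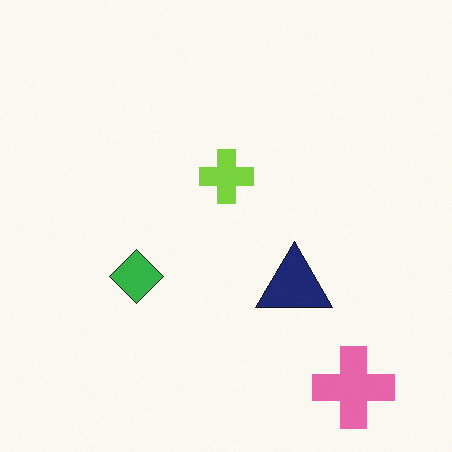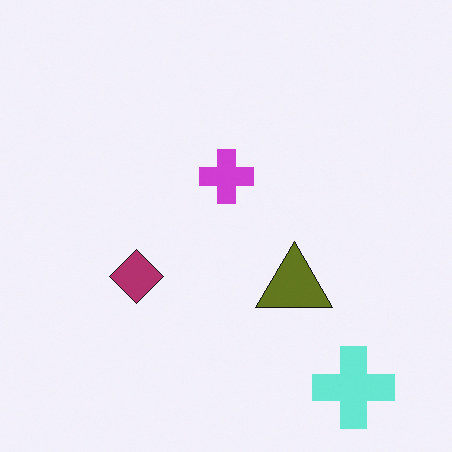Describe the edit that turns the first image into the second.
The transformation is: hue-shifted by a large amount.

Every shape's color has rotated by the same amount around the hue wheel — a uniform hue shift.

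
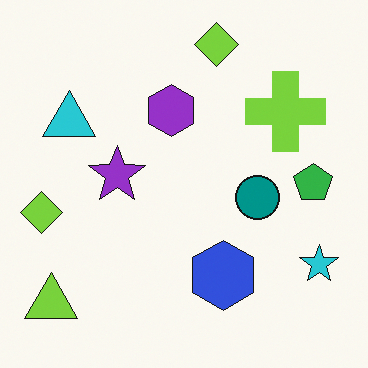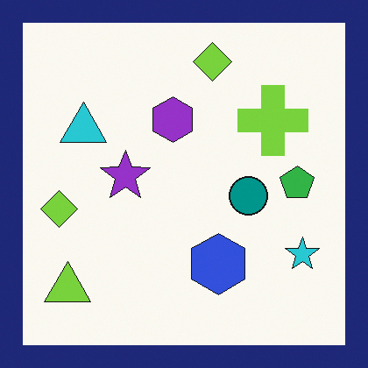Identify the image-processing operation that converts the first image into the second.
Framed with a navy border.

A solid navy frame runs around the edge of the second image, with the content slightly shrunk inside it.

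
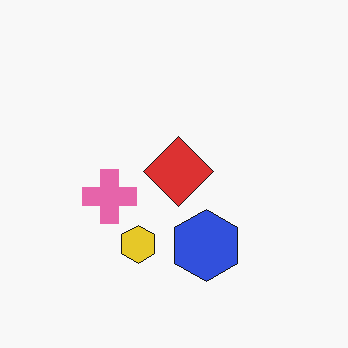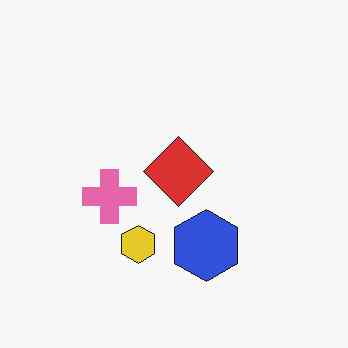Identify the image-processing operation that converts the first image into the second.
This is the original image JPEG-compressed with visible artifacts.

Blocky 8×8 compression artifacts appear around shape edges and the flat background shows ringing — characteristic JPEG degradation.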